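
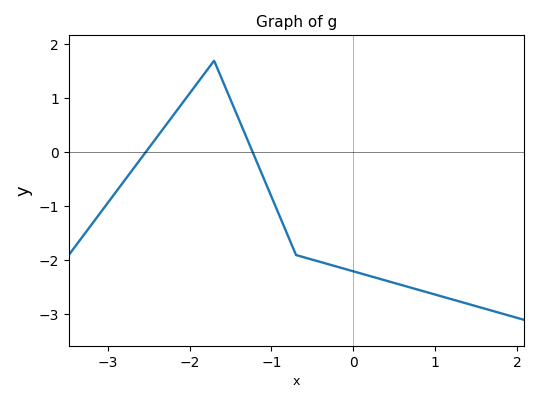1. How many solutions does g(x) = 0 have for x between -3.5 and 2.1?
2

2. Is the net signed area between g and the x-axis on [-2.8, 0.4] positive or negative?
negative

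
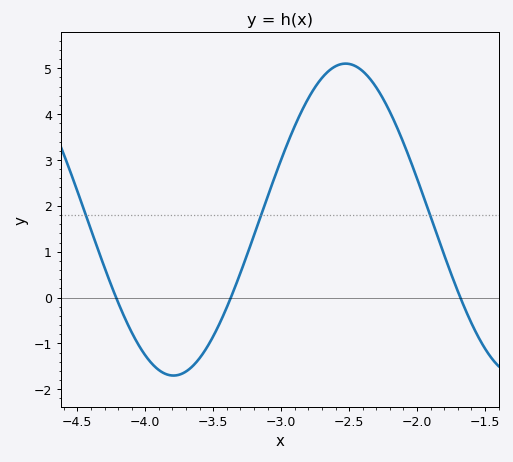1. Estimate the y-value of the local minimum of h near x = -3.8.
-1.7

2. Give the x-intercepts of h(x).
-4.2, -3.35, -1.7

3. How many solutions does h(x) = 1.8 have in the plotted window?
3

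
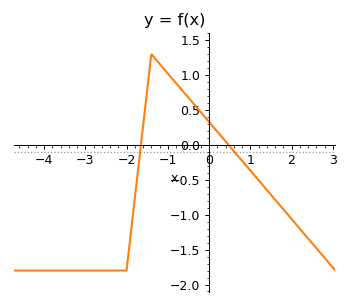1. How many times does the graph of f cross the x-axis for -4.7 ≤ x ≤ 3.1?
2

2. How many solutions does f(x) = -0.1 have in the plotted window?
2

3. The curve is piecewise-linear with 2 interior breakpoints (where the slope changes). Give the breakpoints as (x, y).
(-2, -1.8); (-1.4, 1.3)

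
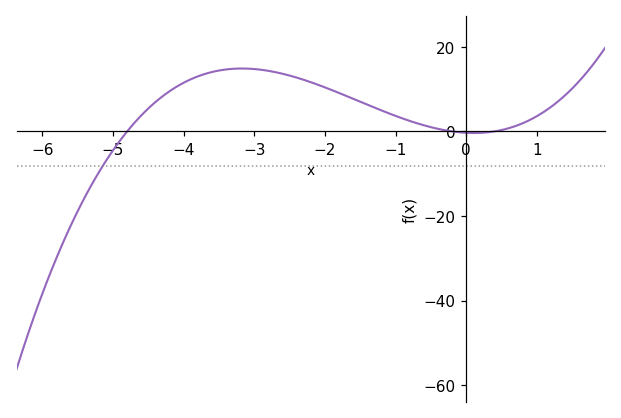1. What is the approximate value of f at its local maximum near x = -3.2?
14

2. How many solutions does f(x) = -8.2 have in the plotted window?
1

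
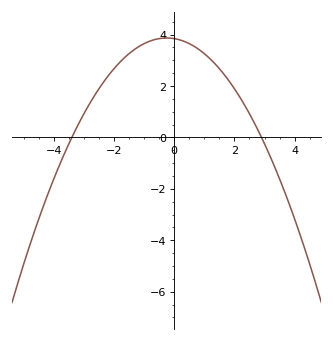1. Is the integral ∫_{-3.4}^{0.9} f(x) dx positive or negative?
positive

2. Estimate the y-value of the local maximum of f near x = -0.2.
3.8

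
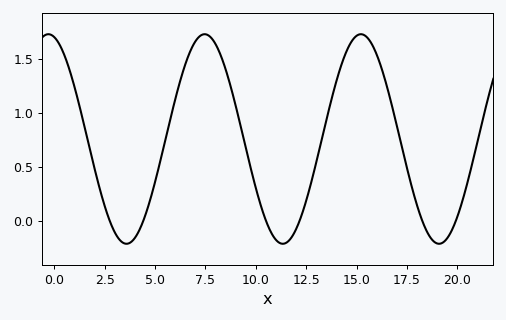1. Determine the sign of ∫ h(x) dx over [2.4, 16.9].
positive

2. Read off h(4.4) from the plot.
-0.004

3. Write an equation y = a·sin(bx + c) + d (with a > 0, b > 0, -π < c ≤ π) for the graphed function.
y = 0.97sin(0.81x + 1.81) + 0.76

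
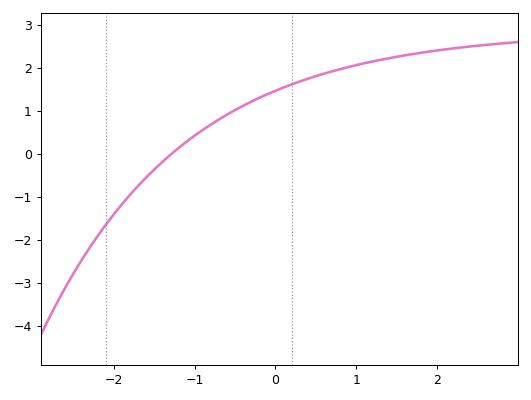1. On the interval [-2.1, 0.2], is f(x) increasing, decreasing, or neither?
increasing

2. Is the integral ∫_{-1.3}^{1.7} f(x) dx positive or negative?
positive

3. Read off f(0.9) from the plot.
2.01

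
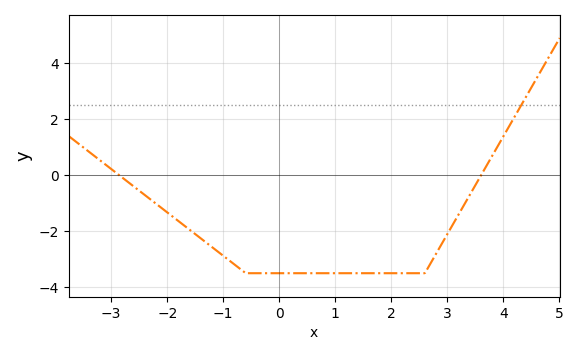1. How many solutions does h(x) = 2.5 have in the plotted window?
1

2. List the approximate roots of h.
-2.8, 3.6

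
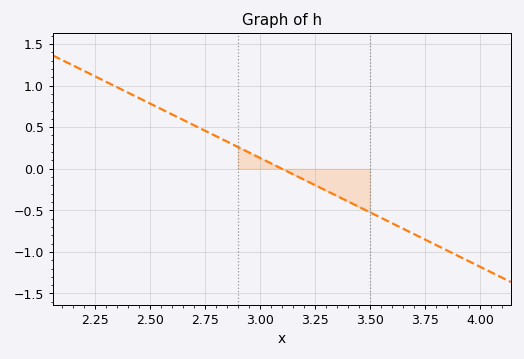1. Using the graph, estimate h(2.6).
0.65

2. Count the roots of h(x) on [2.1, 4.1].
1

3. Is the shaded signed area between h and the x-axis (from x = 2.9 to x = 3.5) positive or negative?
negative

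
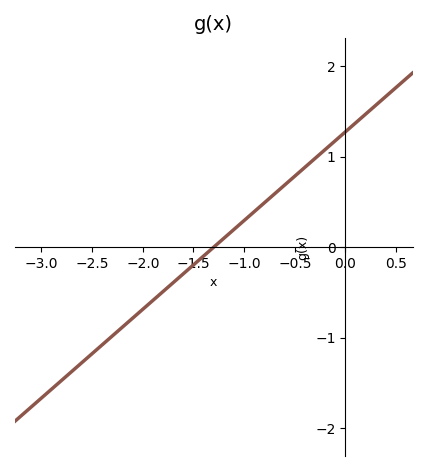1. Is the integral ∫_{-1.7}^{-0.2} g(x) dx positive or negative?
positive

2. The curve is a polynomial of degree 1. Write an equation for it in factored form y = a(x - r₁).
y = 0.98(x + 1.3)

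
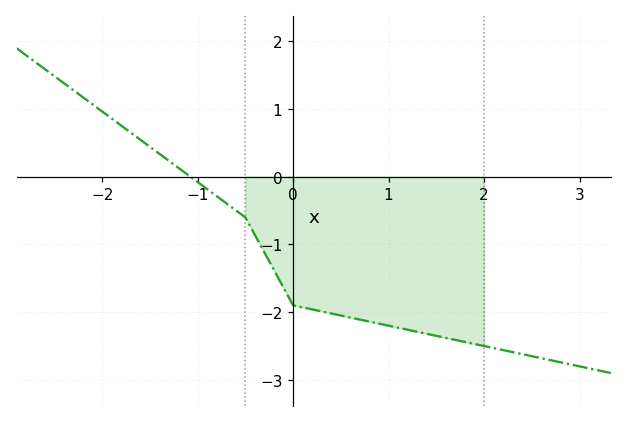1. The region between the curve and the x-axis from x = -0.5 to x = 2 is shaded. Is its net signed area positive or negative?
negative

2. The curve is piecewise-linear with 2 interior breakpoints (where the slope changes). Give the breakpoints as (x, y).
(-0.5, -0.6); (0, -1.9)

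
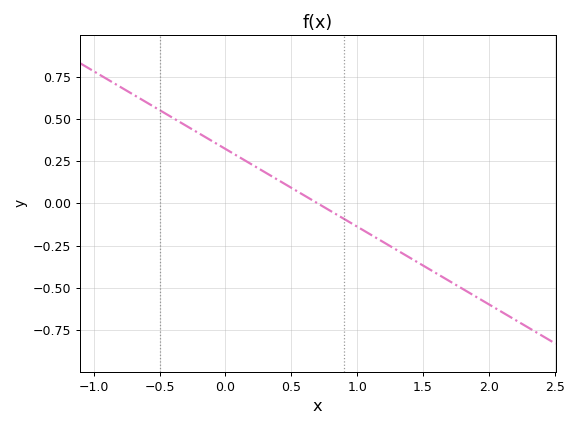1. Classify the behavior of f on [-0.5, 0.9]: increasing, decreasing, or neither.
decreasing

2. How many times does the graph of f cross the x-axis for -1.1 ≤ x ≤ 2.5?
1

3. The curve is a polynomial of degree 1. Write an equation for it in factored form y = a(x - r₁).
y = -0.46(x - 0.7)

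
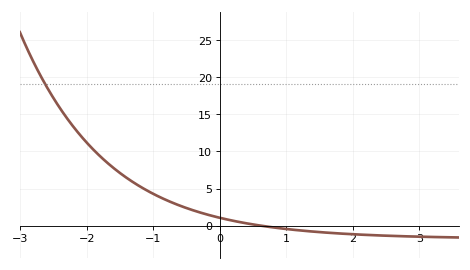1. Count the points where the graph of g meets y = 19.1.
1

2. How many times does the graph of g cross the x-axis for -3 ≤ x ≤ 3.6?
1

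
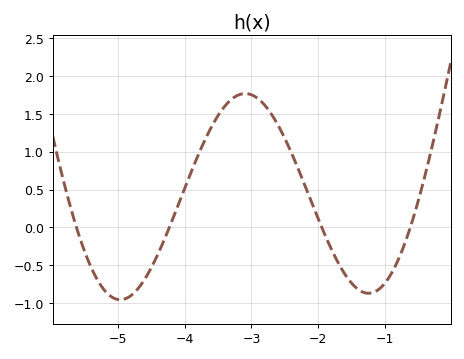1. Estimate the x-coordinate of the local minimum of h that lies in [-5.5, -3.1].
-5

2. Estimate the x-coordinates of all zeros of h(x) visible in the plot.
-5.6, -4.2, -1.9, -0.6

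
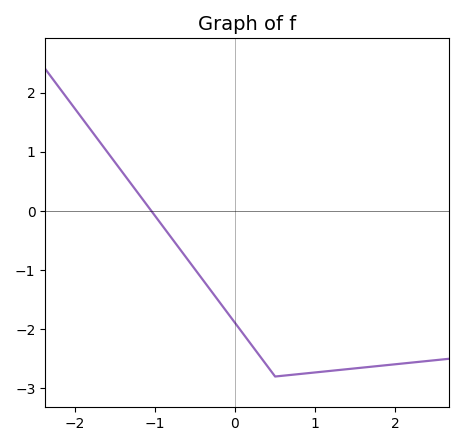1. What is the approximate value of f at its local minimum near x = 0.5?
-2.8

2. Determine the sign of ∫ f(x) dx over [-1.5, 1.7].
negative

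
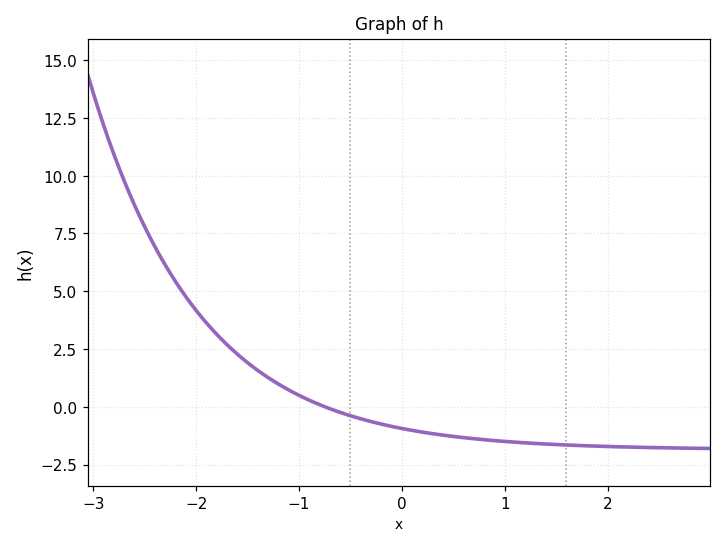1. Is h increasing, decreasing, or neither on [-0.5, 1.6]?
decreasing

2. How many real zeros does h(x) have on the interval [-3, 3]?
1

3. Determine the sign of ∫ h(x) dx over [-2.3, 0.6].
positive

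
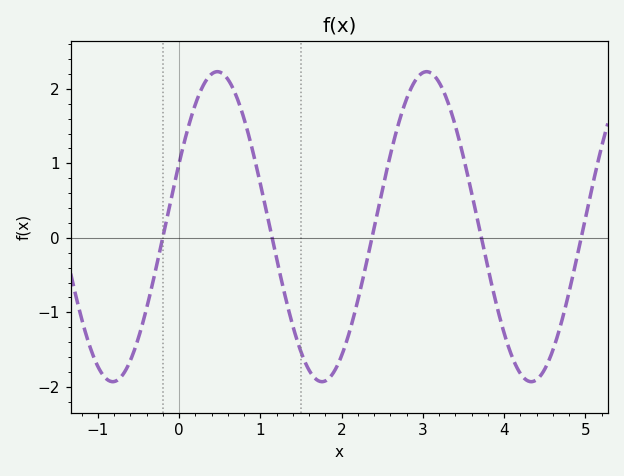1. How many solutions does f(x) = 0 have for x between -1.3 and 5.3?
5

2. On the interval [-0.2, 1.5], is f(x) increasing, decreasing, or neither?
neither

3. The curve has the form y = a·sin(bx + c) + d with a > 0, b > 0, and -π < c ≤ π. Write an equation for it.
y = 2.08sin(2.44x + 0.42) + 0.15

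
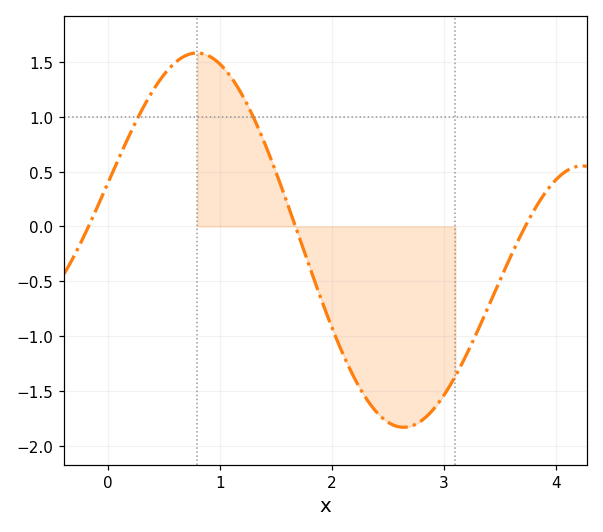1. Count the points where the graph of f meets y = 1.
2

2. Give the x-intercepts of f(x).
-0.17, 1.67, 3.72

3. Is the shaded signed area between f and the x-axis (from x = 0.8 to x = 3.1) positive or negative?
negative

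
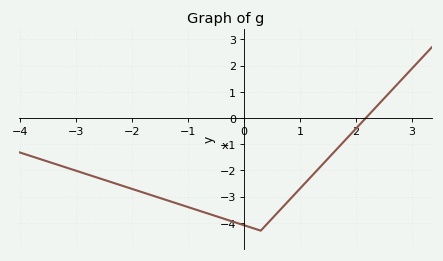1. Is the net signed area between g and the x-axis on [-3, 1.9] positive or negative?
negative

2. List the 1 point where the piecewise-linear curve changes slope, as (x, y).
(0.3, -4.3)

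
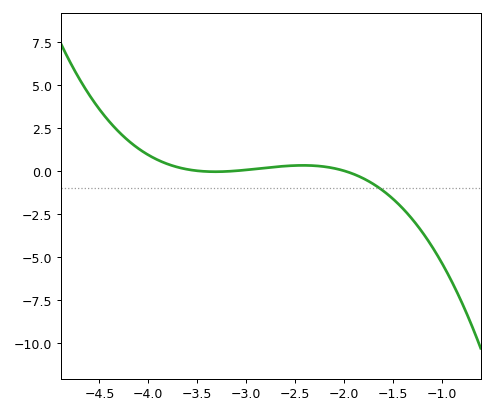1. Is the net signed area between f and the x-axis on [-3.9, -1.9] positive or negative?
positive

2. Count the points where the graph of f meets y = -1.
1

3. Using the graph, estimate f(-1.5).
-1.63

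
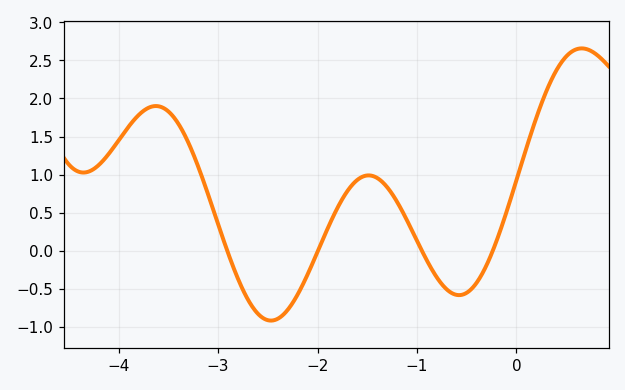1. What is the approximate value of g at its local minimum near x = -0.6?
-0.581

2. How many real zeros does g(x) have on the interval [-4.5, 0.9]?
4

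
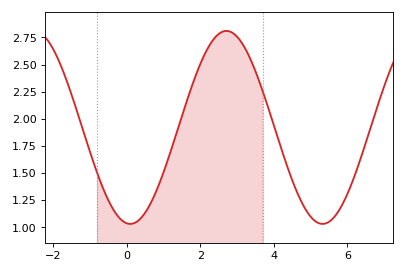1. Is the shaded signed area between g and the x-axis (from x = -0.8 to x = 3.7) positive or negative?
positive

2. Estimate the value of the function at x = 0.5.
1.15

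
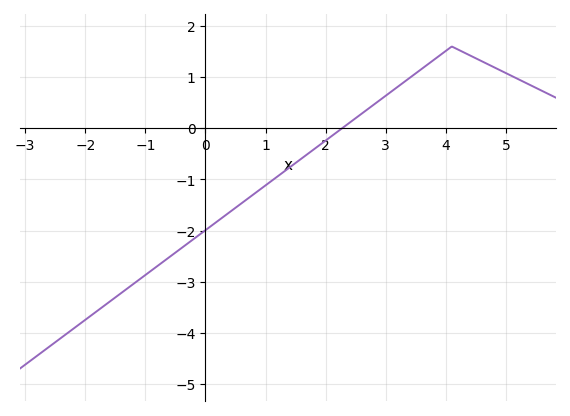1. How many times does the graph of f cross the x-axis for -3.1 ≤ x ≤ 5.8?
1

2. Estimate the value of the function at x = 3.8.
1.3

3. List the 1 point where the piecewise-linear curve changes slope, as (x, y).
(4.1, 1.6)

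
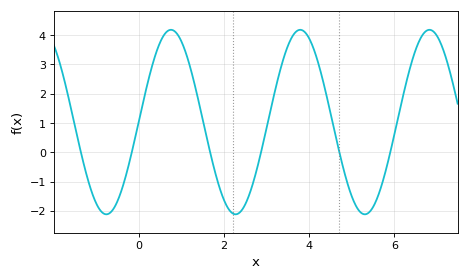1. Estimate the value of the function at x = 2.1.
-1.9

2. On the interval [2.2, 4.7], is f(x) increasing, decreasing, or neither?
neither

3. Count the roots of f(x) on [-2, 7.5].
6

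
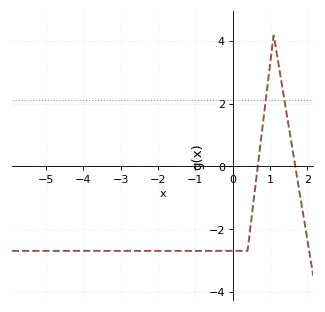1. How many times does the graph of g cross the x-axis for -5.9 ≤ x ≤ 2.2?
2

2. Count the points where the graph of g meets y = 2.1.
2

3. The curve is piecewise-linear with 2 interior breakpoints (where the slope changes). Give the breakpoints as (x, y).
(0.4, -2.7); (1.1, 4.2)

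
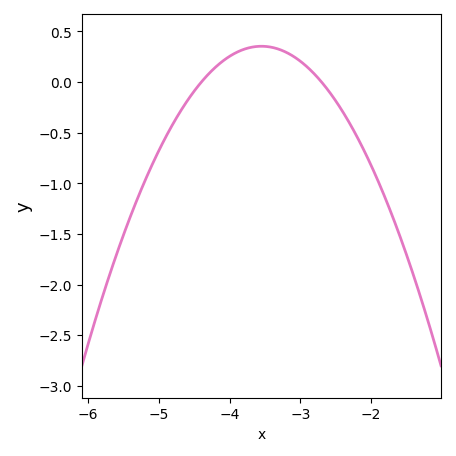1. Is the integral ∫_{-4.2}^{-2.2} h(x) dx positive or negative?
positive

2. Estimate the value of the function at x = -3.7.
0.35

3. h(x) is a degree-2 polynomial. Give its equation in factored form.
y = -0.49(x + 4.4)(x + 2.7)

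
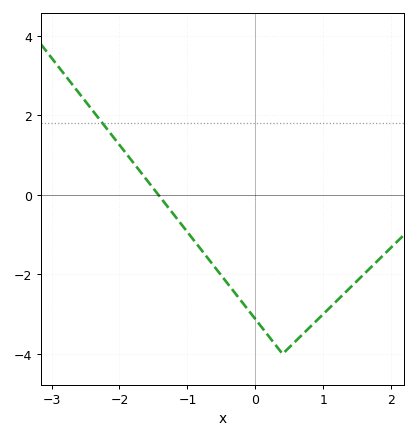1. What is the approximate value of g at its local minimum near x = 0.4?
-4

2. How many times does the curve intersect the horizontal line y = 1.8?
1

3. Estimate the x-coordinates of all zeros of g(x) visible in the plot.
-1.43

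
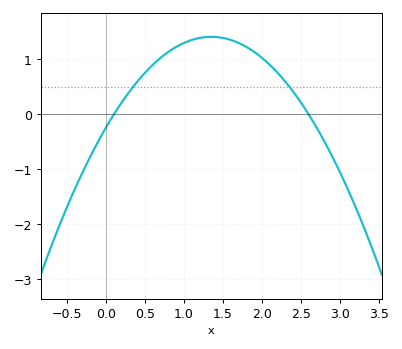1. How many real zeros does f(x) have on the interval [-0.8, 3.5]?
2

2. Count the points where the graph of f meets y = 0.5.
2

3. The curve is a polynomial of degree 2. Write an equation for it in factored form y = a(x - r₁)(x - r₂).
y = -0.9(x - 0.1)(x - 2.6)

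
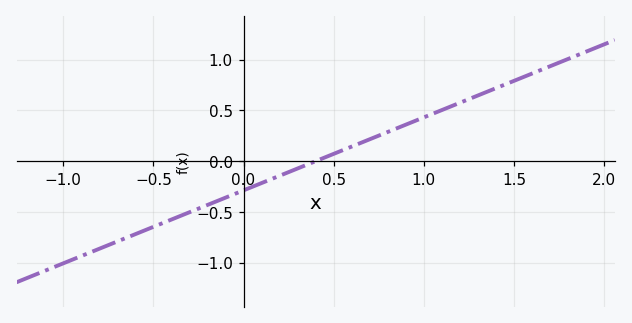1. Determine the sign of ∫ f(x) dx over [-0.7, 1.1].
negative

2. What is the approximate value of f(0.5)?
0.05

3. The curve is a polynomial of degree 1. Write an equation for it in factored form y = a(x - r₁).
y = 0.72(x - 0.4)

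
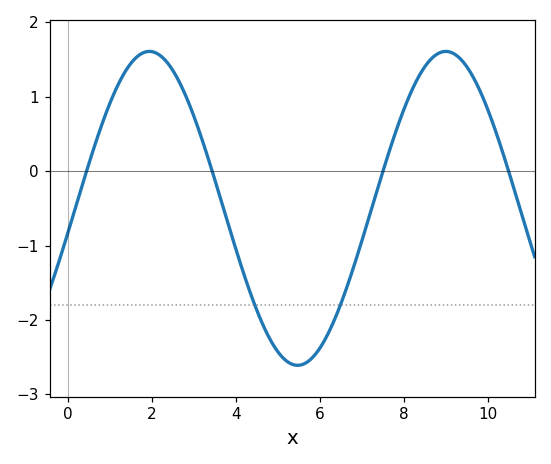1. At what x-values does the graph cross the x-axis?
0.448, 3.44, 7.51, 10.5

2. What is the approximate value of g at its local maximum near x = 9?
1.61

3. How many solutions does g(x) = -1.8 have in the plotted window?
2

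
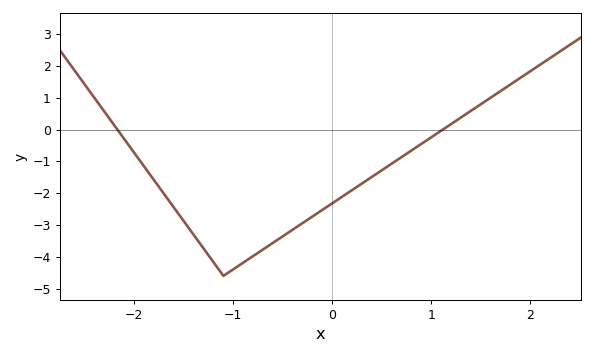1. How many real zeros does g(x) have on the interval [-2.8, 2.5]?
2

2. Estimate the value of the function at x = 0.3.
-1.69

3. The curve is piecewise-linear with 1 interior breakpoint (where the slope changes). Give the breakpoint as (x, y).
(-1.1, -4.6)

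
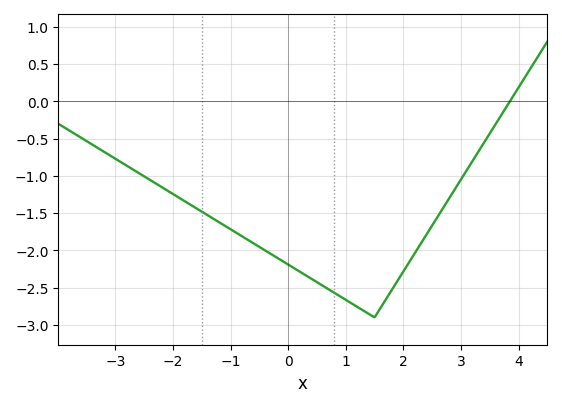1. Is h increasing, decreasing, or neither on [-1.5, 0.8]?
decreasing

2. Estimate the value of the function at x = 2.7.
-1.42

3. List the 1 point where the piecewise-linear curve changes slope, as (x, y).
(1.5, -2.9)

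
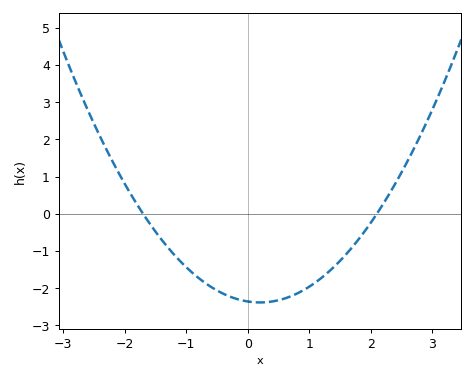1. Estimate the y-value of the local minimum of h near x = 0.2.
-2.4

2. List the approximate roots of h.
-1.7, 2.1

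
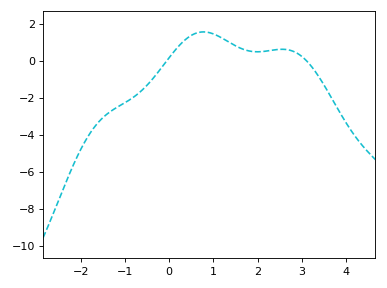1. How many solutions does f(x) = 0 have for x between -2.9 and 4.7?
2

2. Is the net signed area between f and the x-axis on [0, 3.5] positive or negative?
positive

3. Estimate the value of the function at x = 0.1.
0.463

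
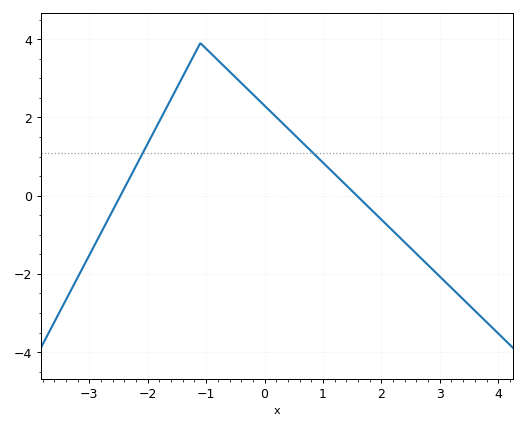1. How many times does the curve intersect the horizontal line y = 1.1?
2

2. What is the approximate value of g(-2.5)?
0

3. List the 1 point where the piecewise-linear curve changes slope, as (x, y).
(-1.1, 3.9)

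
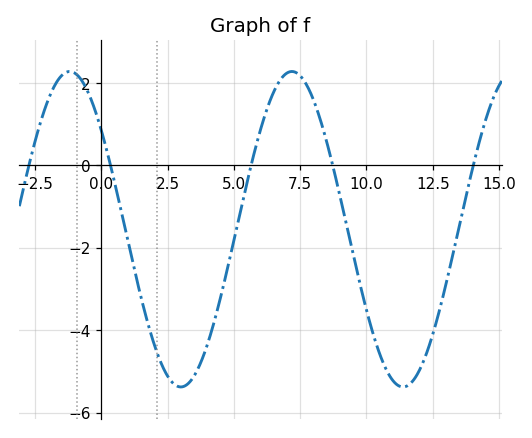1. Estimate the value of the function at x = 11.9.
-5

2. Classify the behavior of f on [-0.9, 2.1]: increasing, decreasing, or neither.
decreasing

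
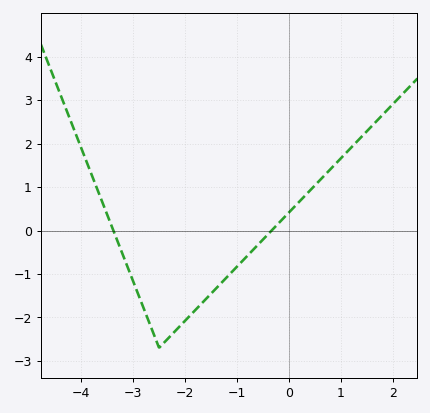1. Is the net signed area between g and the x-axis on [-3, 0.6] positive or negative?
negative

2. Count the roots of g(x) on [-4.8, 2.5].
2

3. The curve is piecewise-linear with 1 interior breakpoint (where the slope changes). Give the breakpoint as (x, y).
(-2.5, -2.7)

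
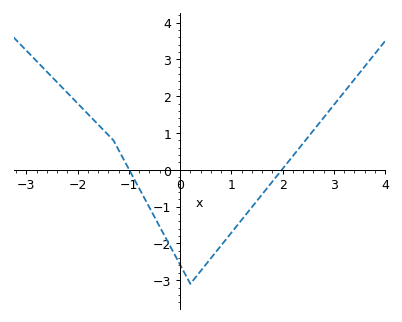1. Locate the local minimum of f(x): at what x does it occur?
0.202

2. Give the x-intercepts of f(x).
-0.992, 1.99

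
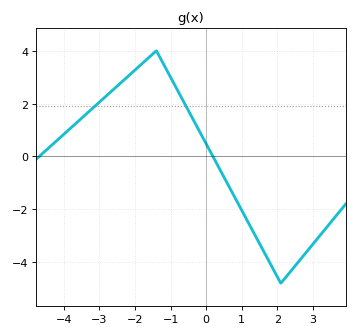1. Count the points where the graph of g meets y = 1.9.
2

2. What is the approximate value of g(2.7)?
-3.81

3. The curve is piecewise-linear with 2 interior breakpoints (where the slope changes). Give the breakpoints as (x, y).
(-1.4, 4); (2.1, -4.8)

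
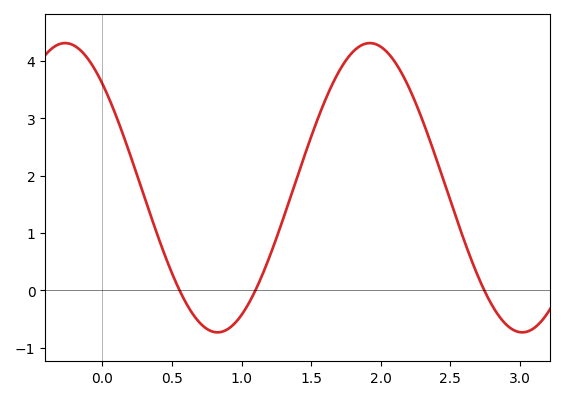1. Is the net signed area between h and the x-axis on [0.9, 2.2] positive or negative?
positive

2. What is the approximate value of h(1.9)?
4.3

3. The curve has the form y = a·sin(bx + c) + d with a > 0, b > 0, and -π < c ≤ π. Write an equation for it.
y = 2.52sin(2.9x + 2.3) + 1.79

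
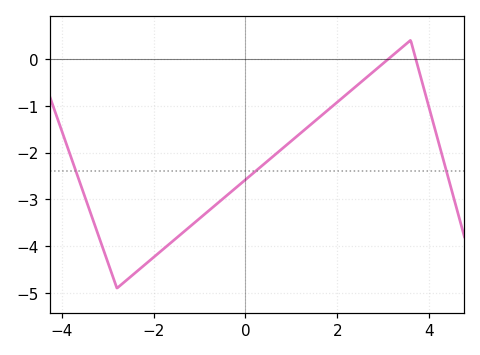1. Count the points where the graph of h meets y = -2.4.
3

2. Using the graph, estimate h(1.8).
-1.1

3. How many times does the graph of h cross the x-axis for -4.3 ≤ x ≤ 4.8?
2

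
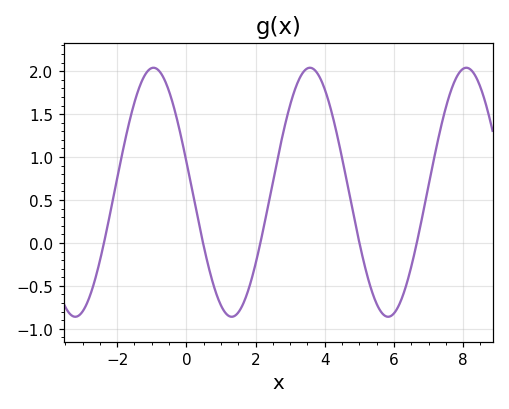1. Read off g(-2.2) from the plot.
0.35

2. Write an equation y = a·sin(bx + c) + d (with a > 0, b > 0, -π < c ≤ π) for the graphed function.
y = 1.45sin(1.4x + 2.9) + 0.59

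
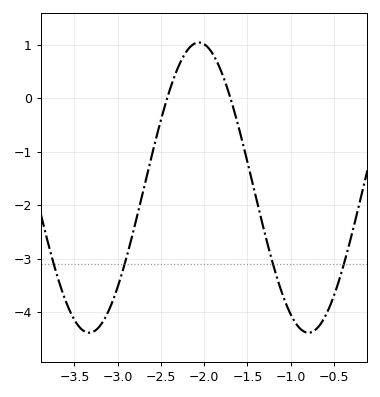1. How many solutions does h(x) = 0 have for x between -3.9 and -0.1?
2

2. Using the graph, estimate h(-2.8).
-2.4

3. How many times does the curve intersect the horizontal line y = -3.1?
4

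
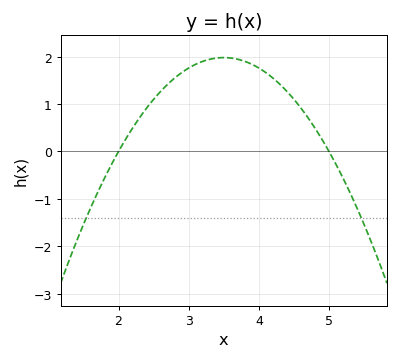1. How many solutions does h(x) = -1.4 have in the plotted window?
2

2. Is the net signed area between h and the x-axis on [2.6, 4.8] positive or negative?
positive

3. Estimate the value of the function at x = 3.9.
1.84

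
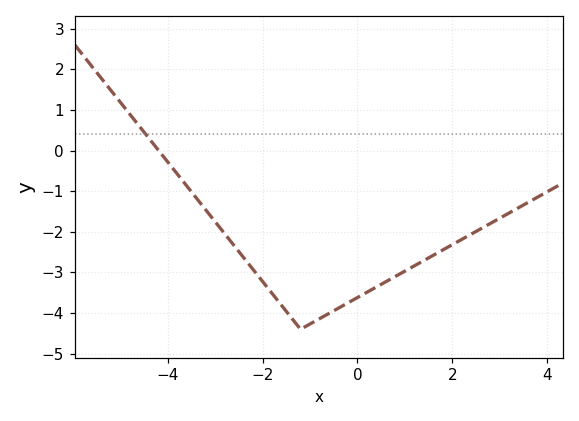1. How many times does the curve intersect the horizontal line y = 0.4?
1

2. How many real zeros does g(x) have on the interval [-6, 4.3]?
1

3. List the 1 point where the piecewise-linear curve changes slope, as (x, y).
(-1.2, -4.4)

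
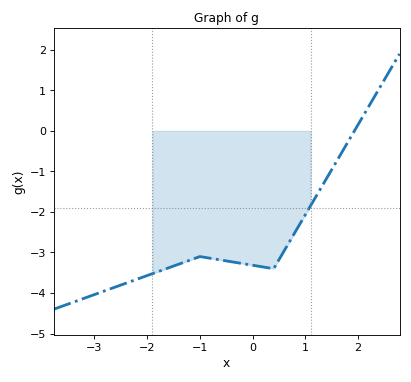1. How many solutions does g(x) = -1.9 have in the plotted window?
1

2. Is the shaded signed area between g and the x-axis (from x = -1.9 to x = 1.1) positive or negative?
negative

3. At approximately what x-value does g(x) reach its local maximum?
-1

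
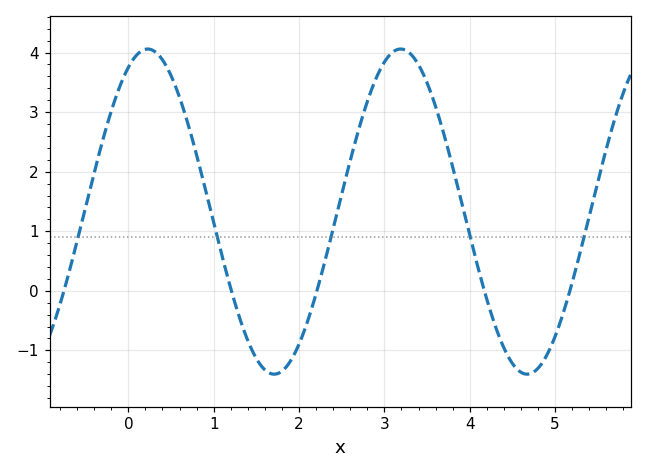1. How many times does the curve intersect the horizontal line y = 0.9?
5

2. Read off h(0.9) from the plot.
1.7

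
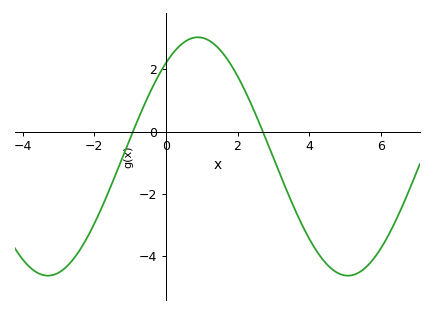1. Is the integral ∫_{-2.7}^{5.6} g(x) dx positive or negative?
negative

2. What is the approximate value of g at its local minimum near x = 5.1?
-4.62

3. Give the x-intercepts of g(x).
-0.92, 2.71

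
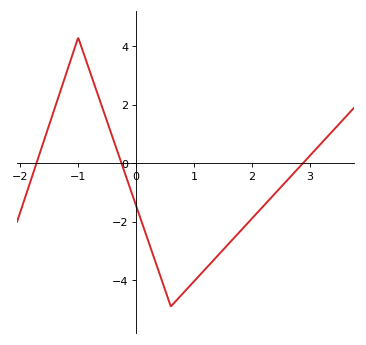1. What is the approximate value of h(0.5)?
-4.4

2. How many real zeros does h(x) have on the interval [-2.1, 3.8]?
3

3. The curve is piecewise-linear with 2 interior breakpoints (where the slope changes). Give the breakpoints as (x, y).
(-1, 4.3); (0.6, -4.9)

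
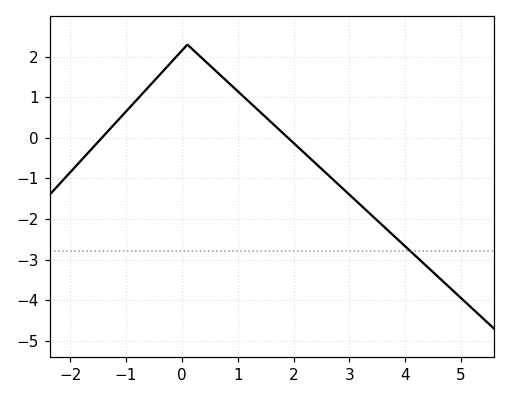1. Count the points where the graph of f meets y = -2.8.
1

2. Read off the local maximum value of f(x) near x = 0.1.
2.3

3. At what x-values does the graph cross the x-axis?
-1.4, 2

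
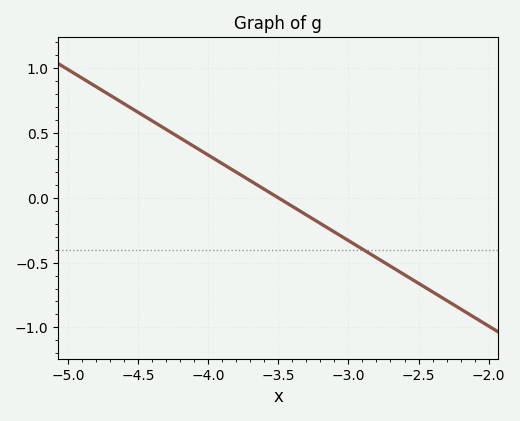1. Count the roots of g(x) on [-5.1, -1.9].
1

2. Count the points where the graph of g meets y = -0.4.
1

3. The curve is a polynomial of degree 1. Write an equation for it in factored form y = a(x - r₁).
y = -0.66(x + 3.5)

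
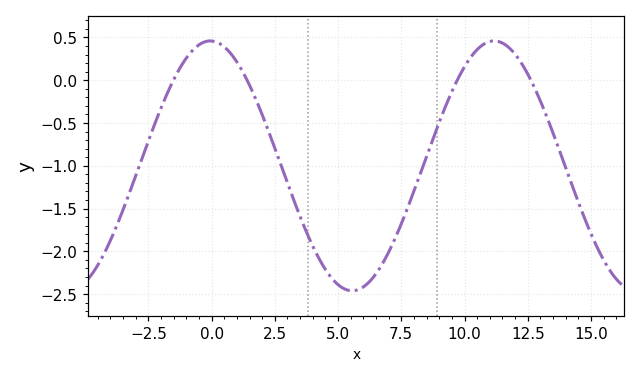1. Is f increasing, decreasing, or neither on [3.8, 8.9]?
neither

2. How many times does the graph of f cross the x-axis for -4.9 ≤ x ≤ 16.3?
4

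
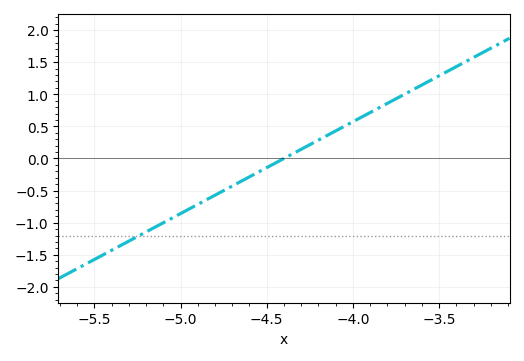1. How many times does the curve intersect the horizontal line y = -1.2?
1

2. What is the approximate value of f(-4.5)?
-0.143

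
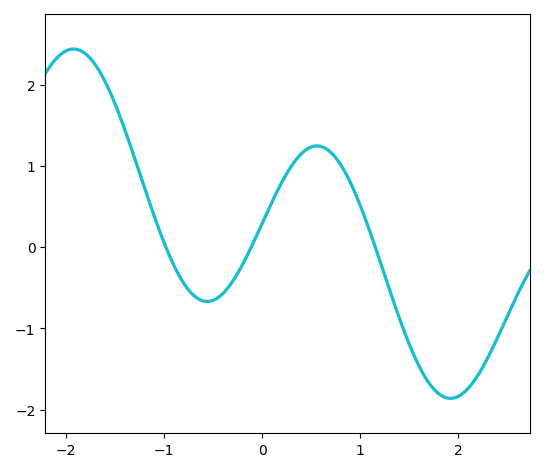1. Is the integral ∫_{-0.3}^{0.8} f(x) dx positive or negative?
positive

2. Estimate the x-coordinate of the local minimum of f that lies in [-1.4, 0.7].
-0.6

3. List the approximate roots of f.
-1, -0.1, 1.2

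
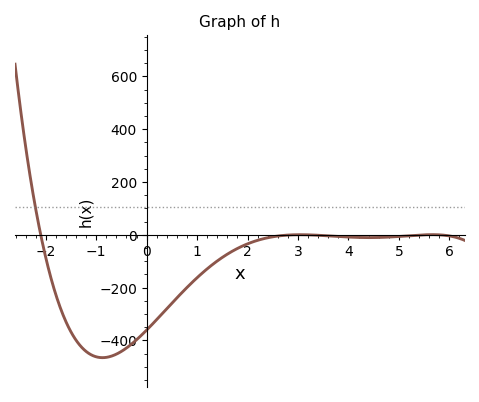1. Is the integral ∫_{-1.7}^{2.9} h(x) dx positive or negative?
negative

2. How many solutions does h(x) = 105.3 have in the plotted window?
1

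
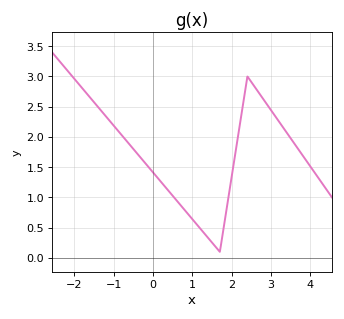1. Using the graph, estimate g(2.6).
2.81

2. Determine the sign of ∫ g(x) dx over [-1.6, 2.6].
positive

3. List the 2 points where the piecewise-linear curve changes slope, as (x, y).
(1.7, 0.1); (2.4, 3)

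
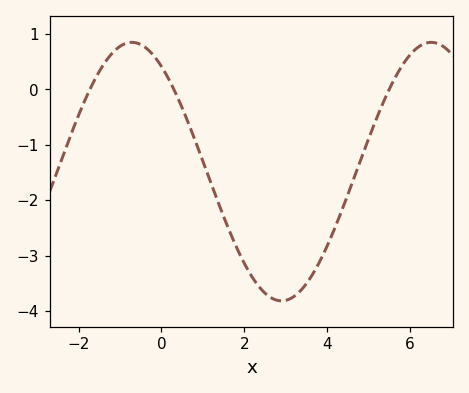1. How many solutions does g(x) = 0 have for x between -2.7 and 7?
3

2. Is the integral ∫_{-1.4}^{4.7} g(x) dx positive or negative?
negative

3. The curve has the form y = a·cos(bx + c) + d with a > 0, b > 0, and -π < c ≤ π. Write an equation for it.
y = 2.33cos(0.87x + 0.622) - 1.48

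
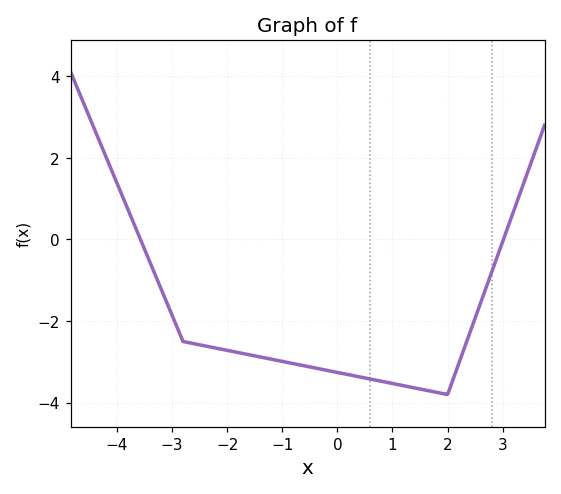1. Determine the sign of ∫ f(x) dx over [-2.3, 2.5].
negative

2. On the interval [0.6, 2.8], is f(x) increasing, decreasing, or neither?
neither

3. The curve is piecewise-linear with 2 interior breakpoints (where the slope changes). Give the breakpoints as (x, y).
(-2.8, -2.5); (2, -3.8)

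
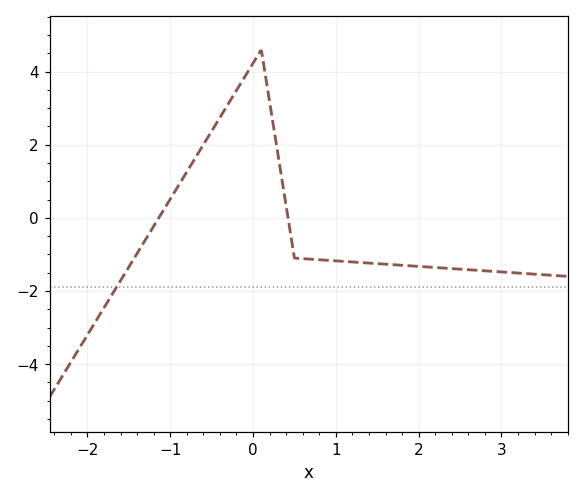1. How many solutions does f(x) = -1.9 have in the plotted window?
1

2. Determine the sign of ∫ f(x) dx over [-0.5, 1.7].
positive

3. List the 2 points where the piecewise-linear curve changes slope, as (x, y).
(0.1, 4.6); (0.5, -1.1)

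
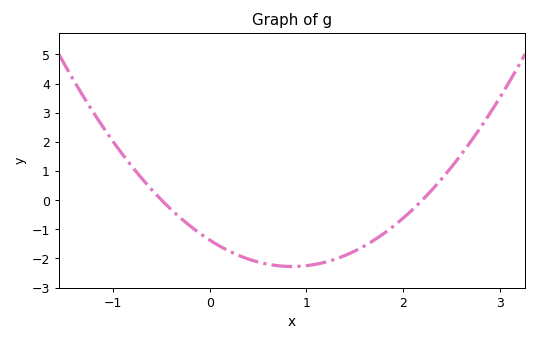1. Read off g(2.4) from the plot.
0.7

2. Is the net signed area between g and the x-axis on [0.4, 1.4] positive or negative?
negative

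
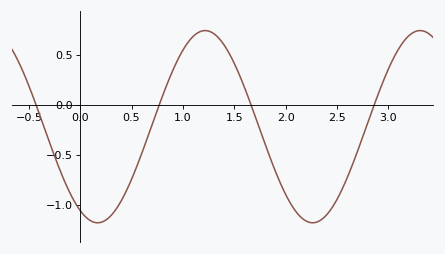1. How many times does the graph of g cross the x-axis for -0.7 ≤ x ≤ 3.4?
4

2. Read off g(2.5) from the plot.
-0.95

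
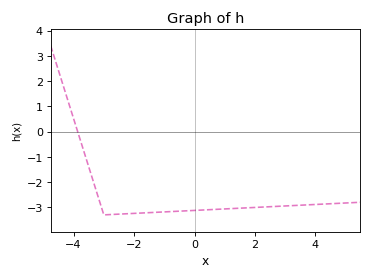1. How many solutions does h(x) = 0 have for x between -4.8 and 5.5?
1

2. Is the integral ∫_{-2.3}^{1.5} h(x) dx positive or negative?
negative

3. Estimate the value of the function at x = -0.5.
-3.15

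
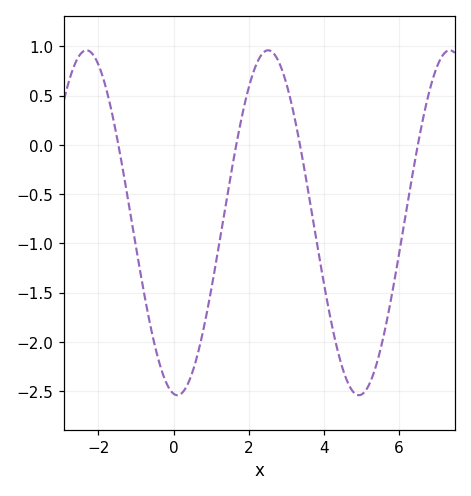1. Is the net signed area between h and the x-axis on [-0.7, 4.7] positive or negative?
negative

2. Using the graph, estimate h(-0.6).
-1.86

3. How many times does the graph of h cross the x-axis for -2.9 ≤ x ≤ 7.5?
4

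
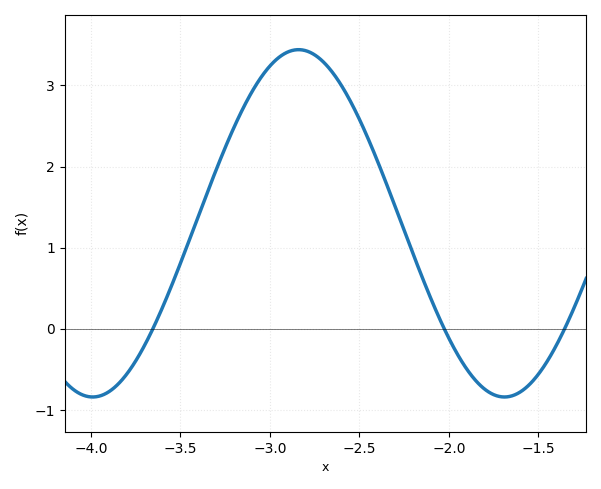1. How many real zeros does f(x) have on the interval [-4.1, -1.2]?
3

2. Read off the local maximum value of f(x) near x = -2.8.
3.4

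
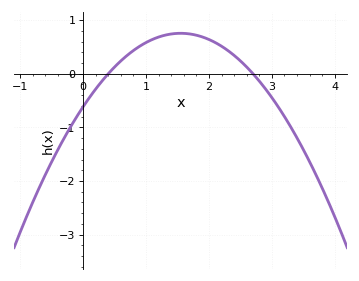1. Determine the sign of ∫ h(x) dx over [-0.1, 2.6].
positive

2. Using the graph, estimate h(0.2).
-0.285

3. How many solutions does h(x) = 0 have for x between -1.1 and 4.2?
2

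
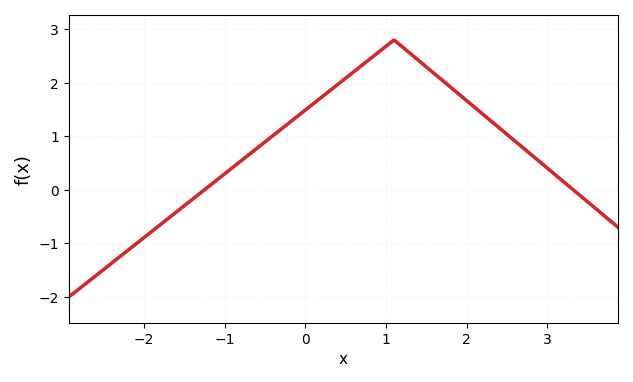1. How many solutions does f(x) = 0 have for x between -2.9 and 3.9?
2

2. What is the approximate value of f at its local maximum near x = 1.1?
2.8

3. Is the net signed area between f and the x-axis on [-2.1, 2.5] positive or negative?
positive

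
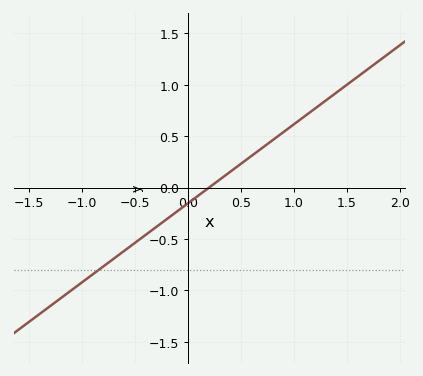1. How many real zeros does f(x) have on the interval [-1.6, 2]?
1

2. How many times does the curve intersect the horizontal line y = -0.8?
1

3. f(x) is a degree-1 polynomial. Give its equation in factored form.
y = 0.77(x - 0.2)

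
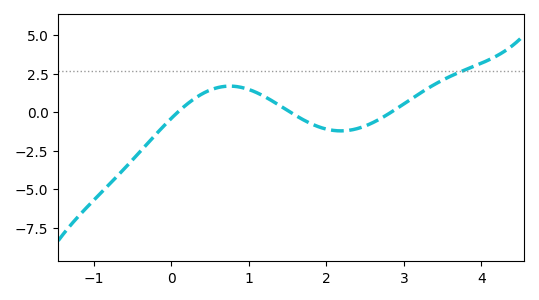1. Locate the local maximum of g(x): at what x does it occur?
0.8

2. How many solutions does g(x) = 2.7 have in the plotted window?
1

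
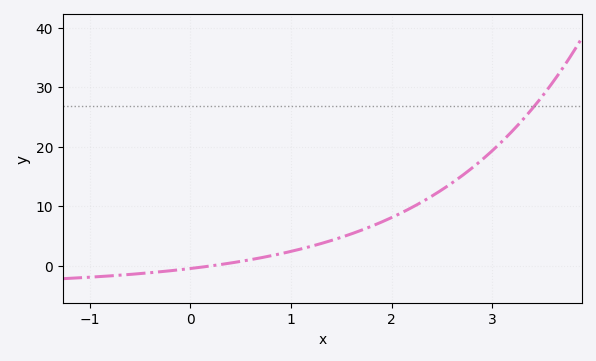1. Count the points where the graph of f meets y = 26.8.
1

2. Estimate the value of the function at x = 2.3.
10.7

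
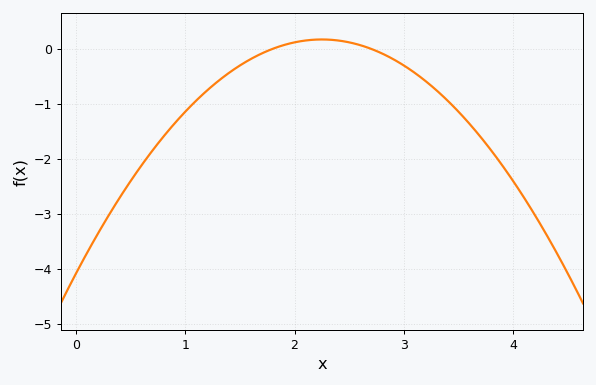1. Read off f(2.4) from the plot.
0.151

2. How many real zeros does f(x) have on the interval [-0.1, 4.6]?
2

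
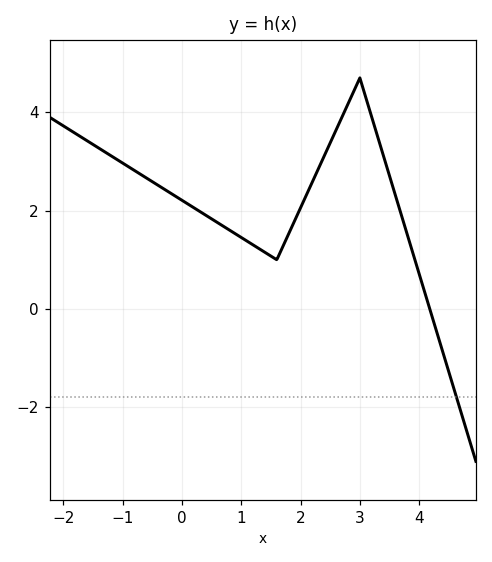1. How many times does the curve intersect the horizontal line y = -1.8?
1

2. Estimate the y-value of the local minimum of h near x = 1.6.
1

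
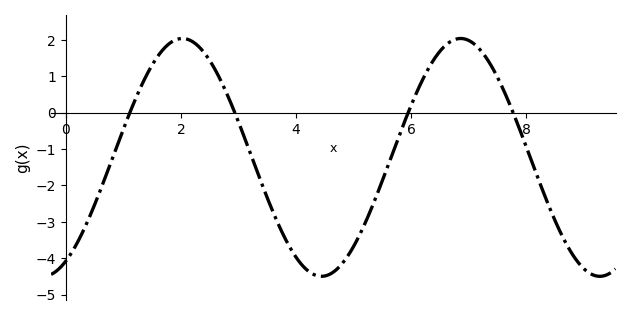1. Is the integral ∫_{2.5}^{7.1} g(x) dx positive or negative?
negative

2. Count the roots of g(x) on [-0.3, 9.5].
4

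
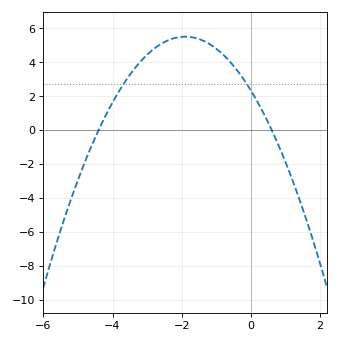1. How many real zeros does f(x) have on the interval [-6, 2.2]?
2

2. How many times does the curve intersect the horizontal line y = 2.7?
2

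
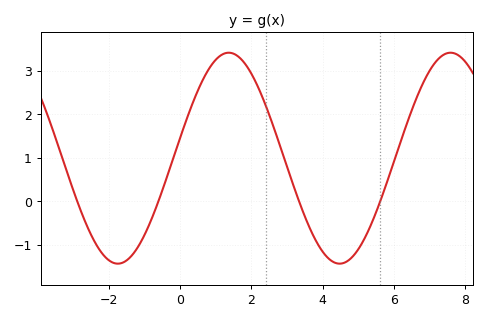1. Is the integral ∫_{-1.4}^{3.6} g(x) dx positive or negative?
positive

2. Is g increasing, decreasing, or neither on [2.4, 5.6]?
neither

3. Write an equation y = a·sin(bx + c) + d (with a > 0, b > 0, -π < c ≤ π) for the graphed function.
y = 2.42sin(1x + 0.19) + 0.99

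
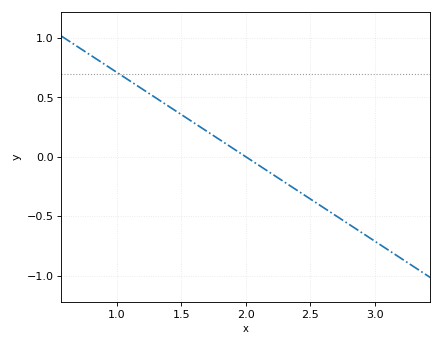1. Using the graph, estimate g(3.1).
-0.8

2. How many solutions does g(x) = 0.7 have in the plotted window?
1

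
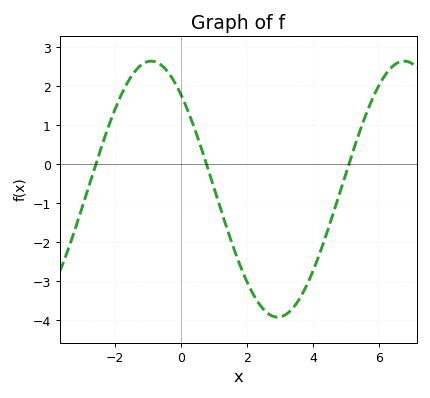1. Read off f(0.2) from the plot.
1.4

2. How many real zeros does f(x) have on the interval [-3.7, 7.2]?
3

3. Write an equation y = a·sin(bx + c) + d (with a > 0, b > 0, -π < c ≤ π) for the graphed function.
y = 3.28sin(0.82x + 2.3) - 0.64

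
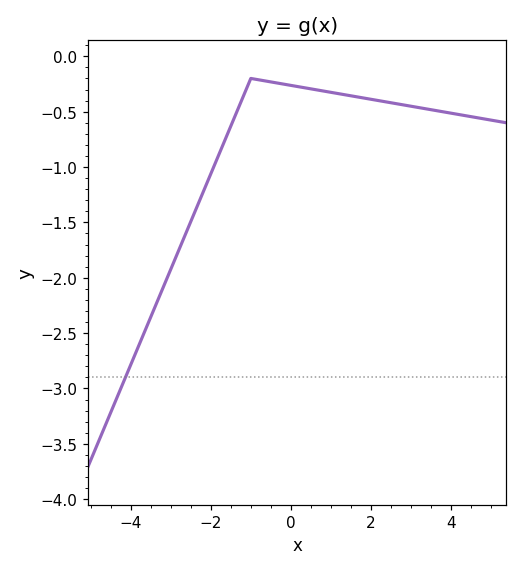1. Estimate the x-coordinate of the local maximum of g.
-0.999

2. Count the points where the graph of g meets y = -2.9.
1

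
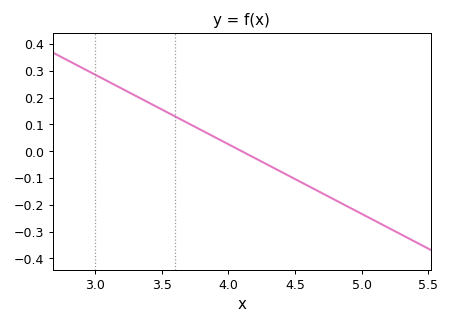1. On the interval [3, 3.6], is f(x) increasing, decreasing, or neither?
decreasing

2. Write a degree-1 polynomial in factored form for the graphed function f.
y = -0.26(x - 4.1)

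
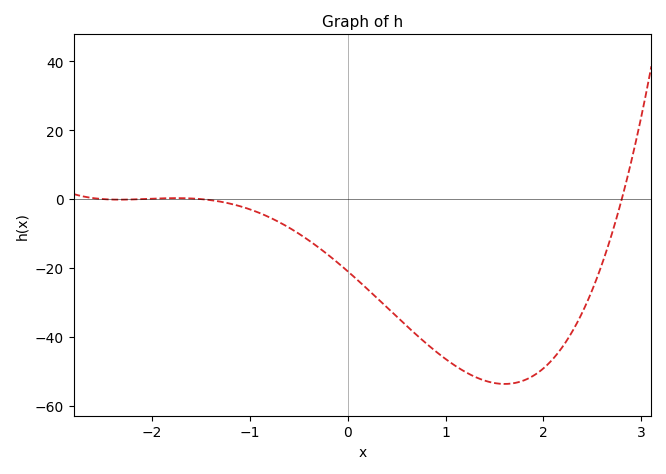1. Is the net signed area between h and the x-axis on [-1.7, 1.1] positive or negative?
negative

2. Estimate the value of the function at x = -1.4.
-0.307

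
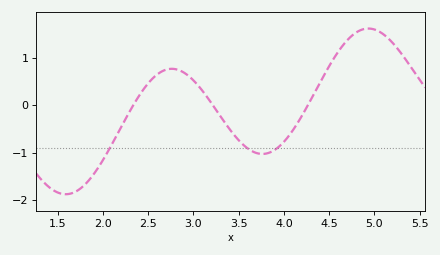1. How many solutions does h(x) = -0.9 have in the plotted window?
3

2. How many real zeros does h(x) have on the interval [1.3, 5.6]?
3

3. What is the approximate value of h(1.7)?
-1.82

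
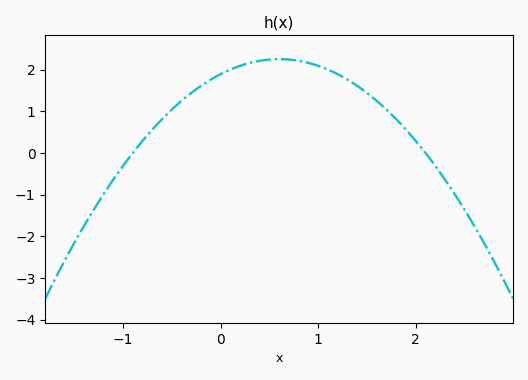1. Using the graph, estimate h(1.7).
1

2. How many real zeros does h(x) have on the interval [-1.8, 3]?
2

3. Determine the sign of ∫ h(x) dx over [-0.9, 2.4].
positive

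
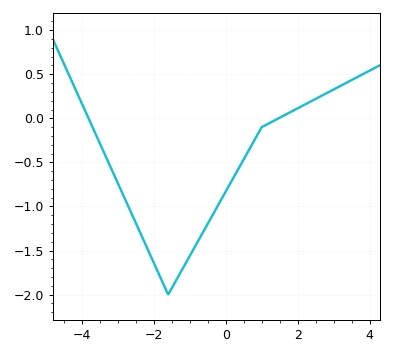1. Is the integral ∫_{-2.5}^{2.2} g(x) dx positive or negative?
negative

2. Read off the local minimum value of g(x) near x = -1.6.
-2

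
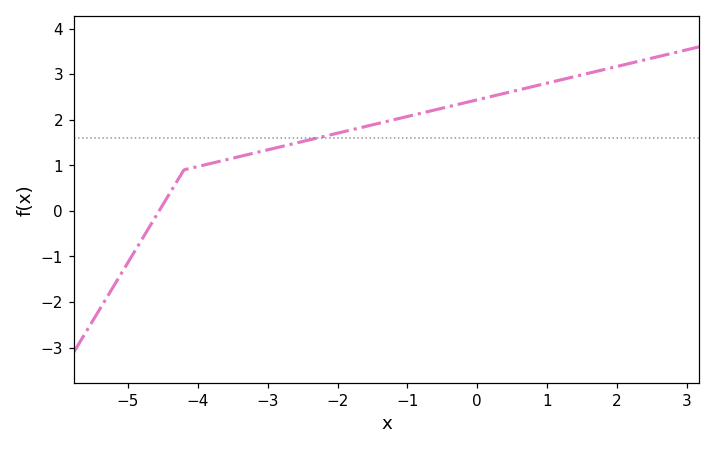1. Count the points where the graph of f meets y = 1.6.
1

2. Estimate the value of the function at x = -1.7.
1.8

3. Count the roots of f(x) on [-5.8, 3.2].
1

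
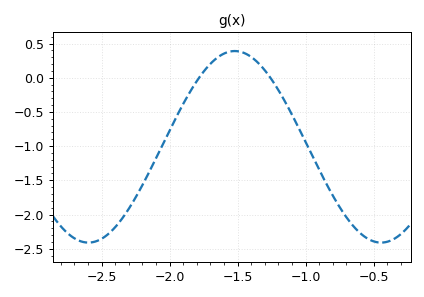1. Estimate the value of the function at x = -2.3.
-1.91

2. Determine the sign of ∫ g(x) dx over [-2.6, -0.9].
negative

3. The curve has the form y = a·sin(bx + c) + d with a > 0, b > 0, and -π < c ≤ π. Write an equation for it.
y = 1.4sin(2.92x - 0.27) - 1.01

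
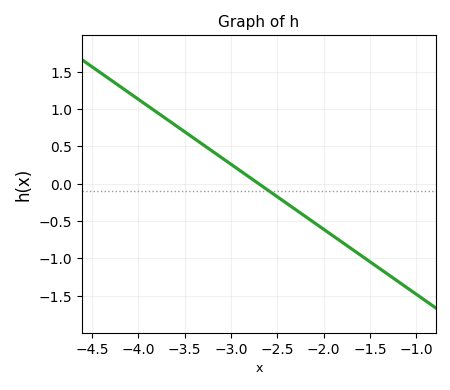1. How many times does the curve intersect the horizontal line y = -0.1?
1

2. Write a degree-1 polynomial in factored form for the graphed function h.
y = -0.87(x + 2.7)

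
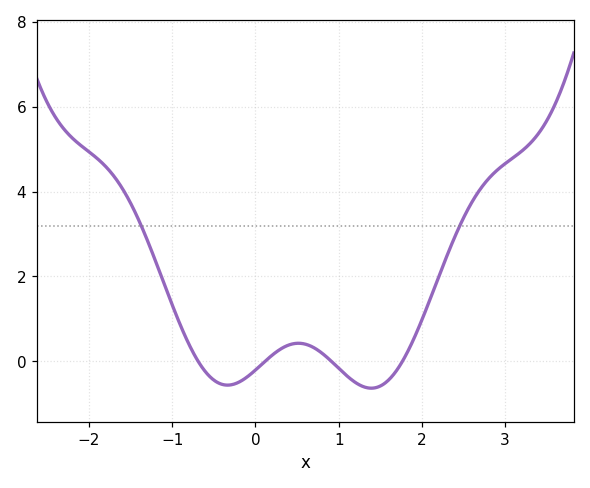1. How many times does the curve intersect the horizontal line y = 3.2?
2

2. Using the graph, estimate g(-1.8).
4.59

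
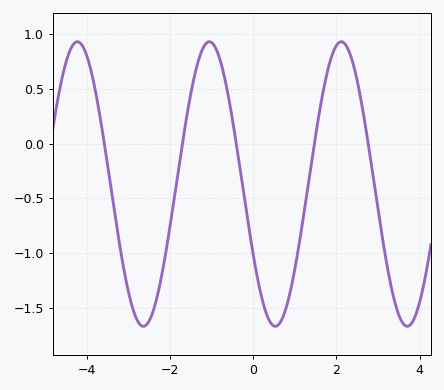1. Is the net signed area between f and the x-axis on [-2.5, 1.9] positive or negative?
negative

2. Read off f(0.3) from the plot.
-1.55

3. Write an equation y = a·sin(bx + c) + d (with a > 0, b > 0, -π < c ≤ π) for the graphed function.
y = 1.3sin(2x - 2.6) - 0.37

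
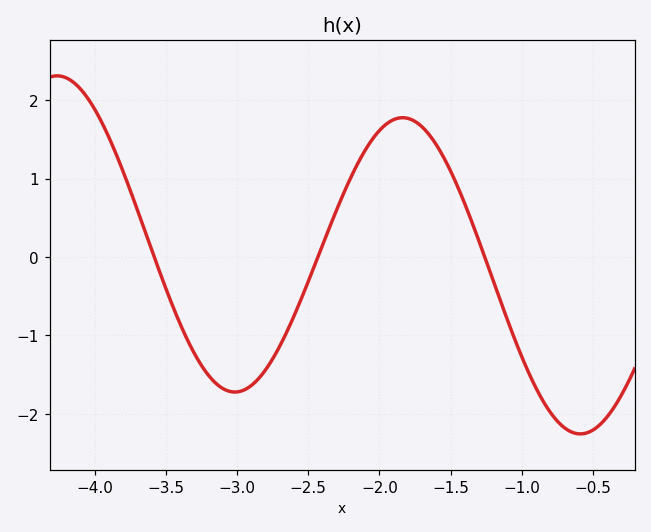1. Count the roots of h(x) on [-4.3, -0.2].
3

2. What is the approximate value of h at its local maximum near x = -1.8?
1.78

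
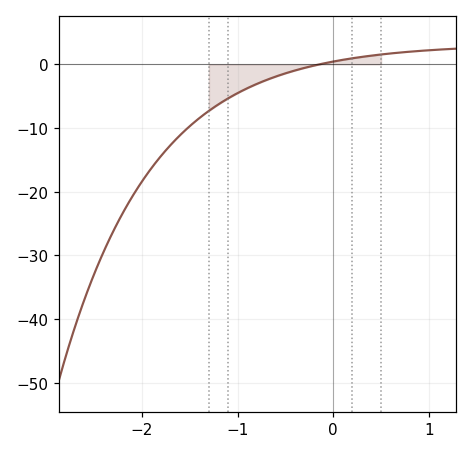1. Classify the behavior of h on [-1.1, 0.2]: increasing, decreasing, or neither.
increasing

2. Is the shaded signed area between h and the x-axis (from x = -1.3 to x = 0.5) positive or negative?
negative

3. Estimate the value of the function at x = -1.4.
-8.45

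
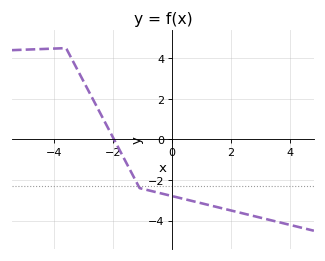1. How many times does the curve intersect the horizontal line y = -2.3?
1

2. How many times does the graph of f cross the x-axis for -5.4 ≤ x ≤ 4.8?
1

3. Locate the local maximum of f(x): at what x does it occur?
-3.6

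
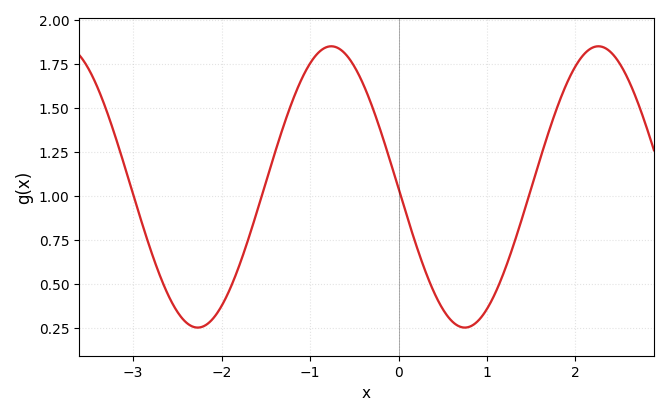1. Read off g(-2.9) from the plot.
0.84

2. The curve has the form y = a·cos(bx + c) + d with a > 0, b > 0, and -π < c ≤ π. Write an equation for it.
y = 0.8cos(2.1x + 1.6) + 1.05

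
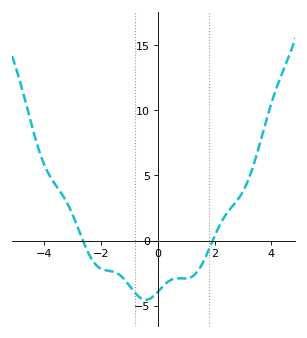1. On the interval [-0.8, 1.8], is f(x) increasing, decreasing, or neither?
neither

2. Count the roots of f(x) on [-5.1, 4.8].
2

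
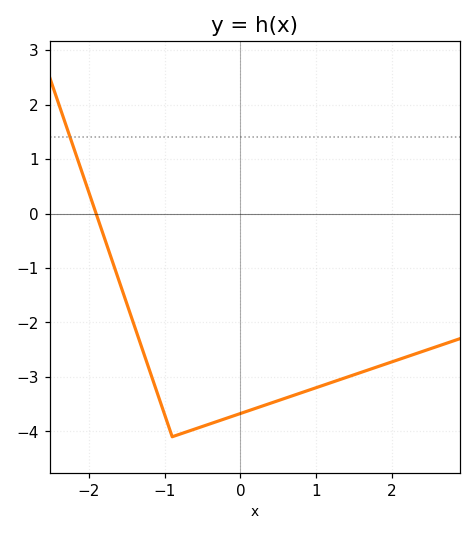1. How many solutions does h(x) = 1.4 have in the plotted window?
1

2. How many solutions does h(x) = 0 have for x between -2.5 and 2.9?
1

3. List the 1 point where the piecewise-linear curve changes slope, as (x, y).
(-0.9, -4.1)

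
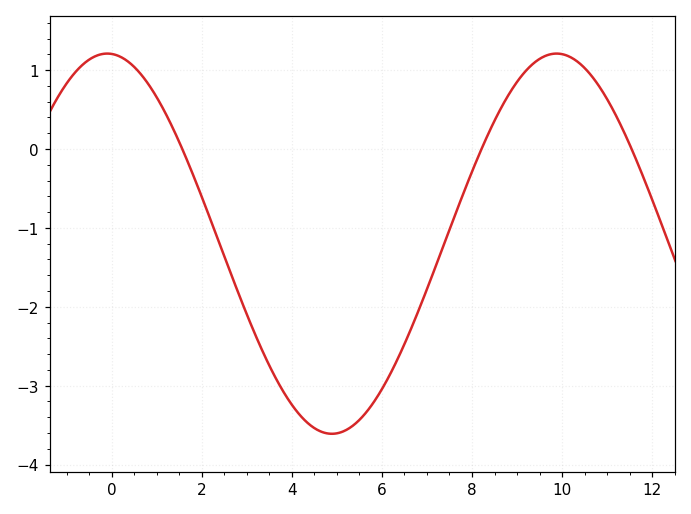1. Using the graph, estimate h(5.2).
-3.6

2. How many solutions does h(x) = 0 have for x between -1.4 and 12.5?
3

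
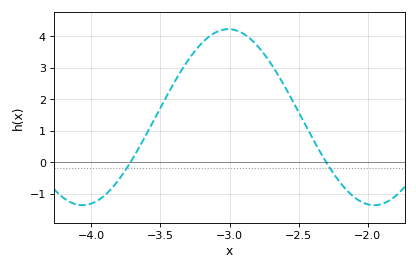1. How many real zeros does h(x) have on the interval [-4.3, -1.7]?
2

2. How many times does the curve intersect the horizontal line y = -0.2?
2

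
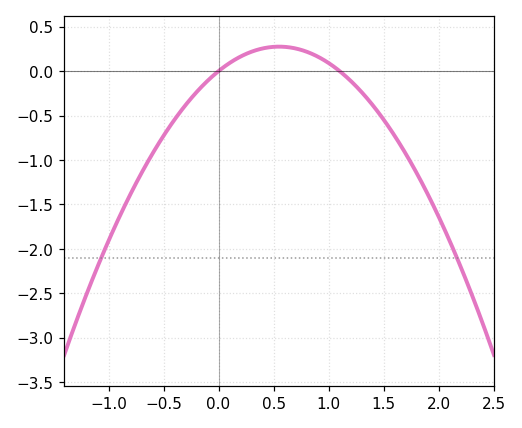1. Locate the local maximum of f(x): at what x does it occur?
0.55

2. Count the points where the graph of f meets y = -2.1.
2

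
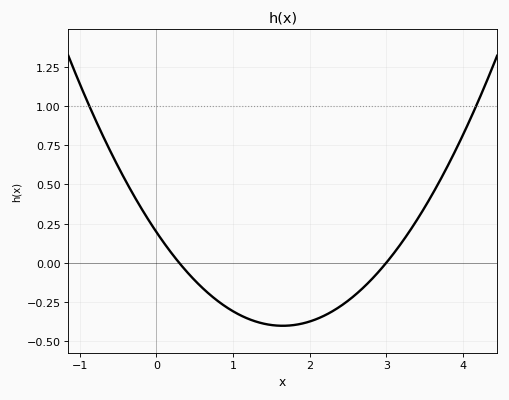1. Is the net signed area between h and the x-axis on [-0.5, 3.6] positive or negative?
negative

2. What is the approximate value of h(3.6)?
0.436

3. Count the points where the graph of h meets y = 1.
2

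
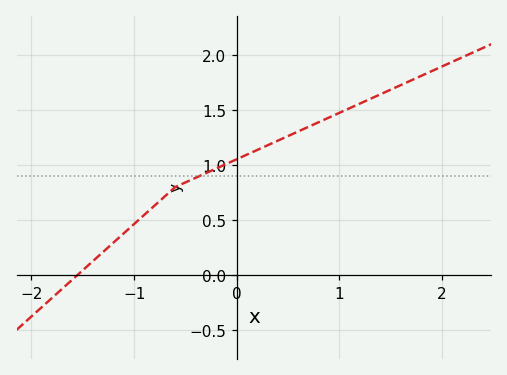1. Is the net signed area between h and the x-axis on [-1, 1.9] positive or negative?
positive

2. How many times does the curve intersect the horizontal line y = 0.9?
1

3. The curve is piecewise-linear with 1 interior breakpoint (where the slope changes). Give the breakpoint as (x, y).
(-0.6, 0.8)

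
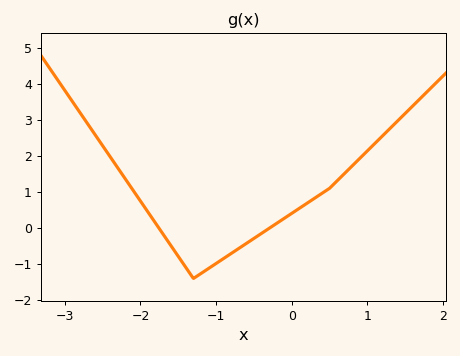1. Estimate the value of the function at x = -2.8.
3.2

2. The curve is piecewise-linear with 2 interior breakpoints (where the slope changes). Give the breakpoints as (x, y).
(-1.3, -1.4); (0.5, 1.1)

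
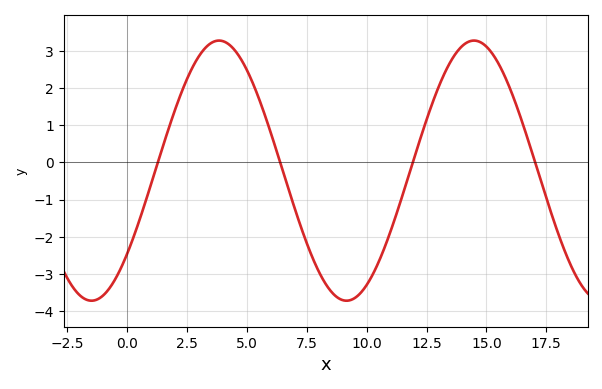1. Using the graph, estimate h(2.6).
2.4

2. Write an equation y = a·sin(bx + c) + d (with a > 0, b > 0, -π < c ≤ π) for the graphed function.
y = 3.51sin(0.59x - 0.69) - 0.22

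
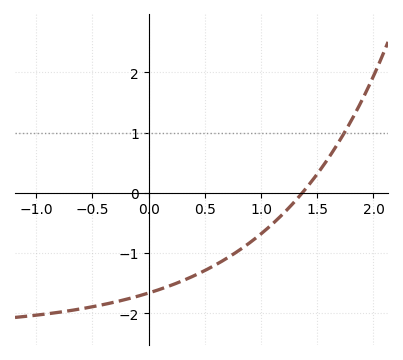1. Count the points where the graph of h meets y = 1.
1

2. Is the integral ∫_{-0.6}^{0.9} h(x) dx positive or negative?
negative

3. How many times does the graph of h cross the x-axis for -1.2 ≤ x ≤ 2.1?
1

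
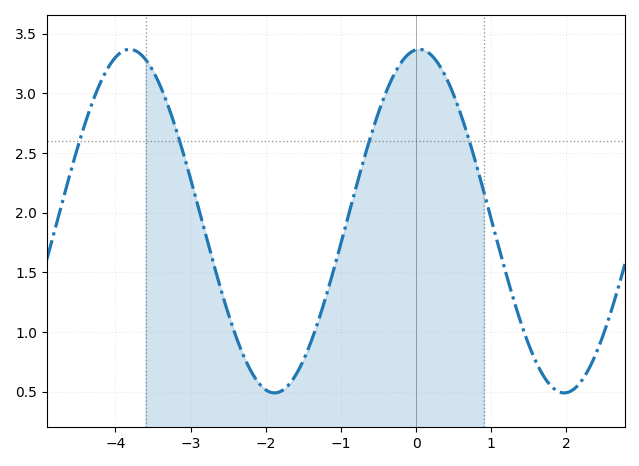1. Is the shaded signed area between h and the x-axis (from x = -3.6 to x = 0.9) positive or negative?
positive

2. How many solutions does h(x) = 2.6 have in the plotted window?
4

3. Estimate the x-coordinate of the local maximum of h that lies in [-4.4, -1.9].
-3.81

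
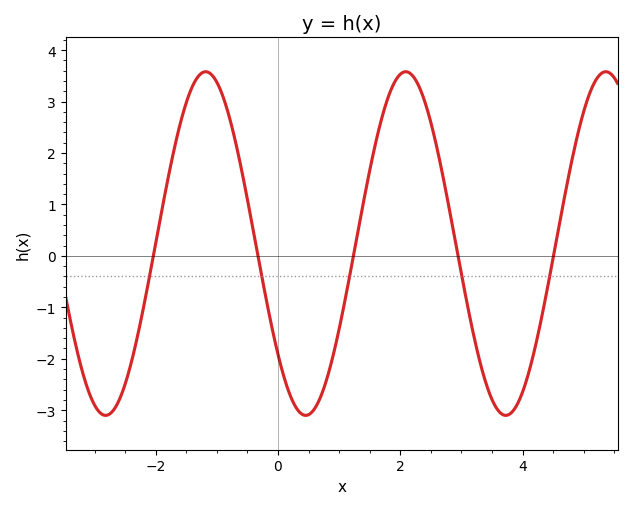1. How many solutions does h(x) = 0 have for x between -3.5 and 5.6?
5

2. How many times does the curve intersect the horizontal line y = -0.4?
5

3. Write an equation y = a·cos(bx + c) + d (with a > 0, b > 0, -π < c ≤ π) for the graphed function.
y = 3.34cos(1.9x + 2.3) + 0.24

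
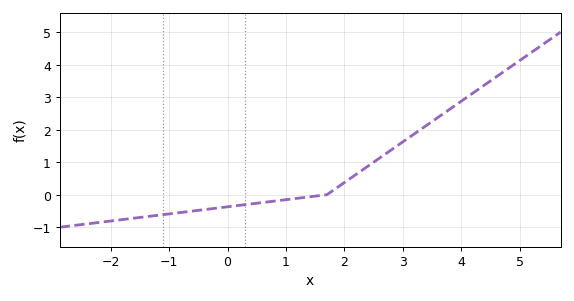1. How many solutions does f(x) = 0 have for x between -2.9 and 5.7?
1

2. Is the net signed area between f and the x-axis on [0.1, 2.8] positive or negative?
positive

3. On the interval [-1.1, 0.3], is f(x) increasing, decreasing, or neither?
increasing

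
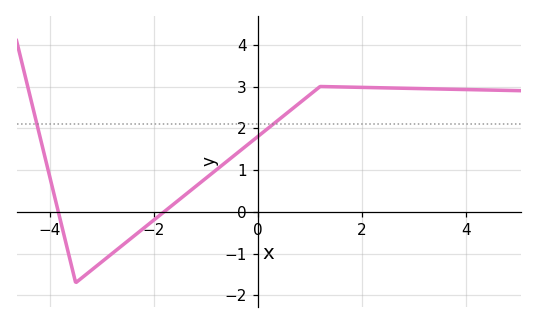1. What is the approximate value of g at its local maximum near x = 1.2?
3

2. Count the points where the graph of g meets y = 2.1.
2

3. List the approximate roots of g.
-3.8, -1.8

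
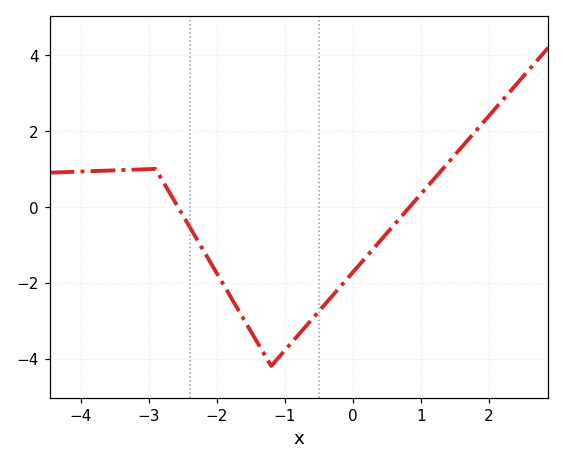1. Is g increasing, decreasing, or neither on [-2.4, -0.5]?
neither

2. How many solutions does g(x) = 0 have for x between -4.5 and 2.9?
2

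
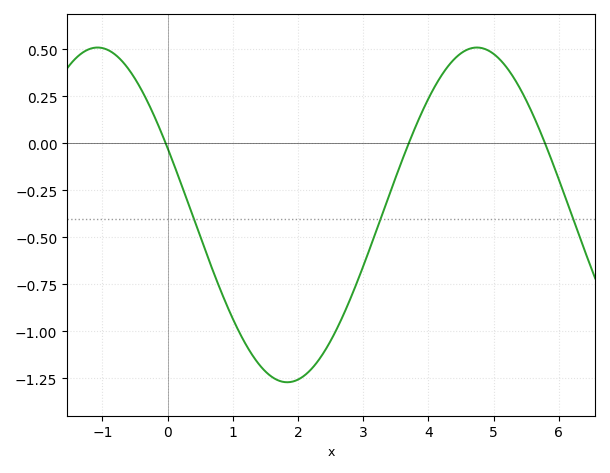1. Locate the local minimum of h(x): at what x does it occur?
1.84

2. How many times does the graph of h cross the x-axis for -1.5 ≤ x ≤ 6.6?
3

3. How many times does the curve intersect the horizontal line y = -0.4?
3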